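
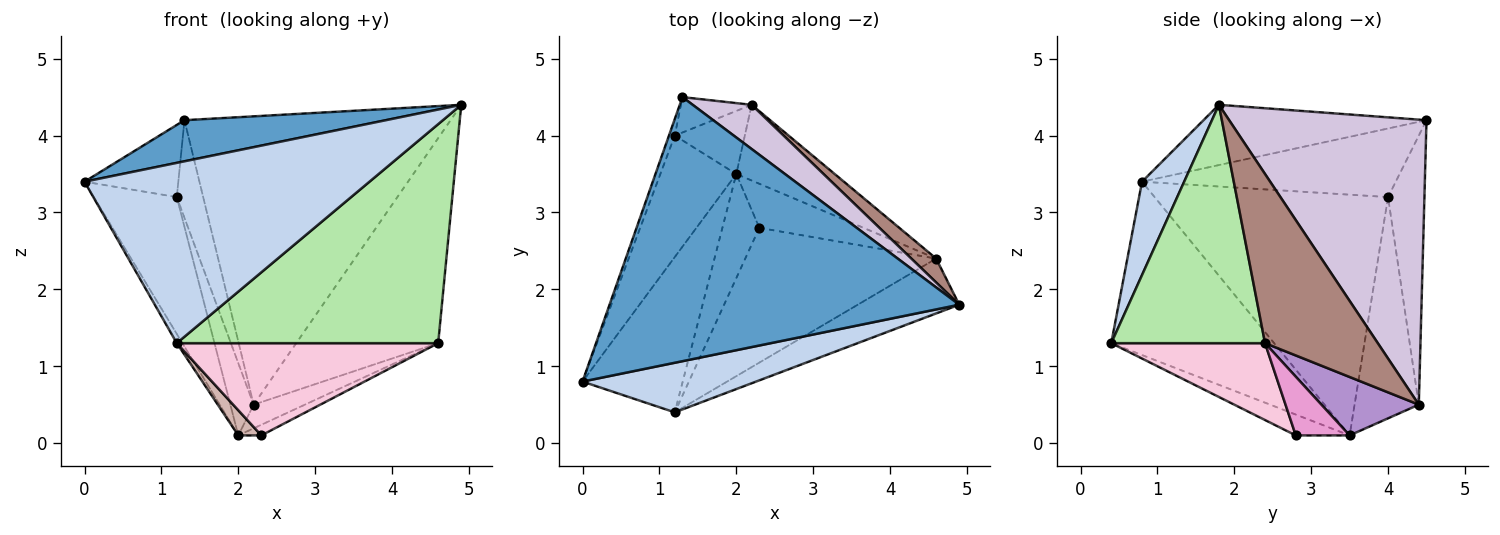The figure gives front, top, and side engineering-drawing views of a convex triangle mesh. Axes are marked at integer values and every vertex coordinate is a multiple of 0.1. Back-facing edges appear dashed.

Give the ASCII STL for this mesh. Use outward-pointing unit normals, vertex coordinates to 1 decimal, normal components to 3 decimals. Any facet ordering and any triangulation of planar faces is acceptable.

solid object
 facet normal -0.168 -0.152 0.974
  outer loop
   vertex 1.3 4.5 4.2
   vertex 0.0 0.8 3.4
   vertex 4.9 1.8 4.4
  endloop
 endfacet
 facet normal 0.141 -0.955 0.263
  outer loop
   vertex 1.2 0.4 1.3
   vertex 4.9 1.8 4.4
   vertex 0.0 0.8 3.4
  endloop
 endfacet
 facet normal -0.865 0.030 -0.500
  outer loop
   vertex 1.2 0.4 1.3
   vertex 0.0 0.8 3.4
   vertex 2.0 3.5 0.1
  endloop
 endfacet
 facet normal -0.935 0.346 -0.079
  outer loop
   vertex 1.2 4.0 3.2
   vertex 0.0 0.8 3.4
   vertex 1.3 4.5 4.2
  endloop
 endfacet
 facet normal -0.903 0.321 -0.285
  outer loop
   vertex 1.2 4.0 3.2
   vertex 2.0 3.5 0.1
   vertex 0.0 0.8 3.4
  endloop
 endfacet
 facet normal 0.496 -0.843 -0.211
  outer loop
   vertex 4.6 2.4 1.3
   vertex 4.9 1.8 4.4
   vertex 1.2 0.4 1.3
  endloop
 endfacet
 facet normal -0.792 0.574 -0.208
  outer loop
   vertex 2.2 4.4 0.5
   vertex 1.2 4.0 3.2
   vertex 1.3 4.5 4.2
  endloop
 endfacet
 facet normal -0.901 0.327 -0.285
  outer loop
   vertex 2.2 4.4 0.5
   vertex 2.0 3.5 0.1
   vertex 1.2 4.0 3.2
  endloop
 endfacet
 facet normal 0.493 0.259 -0.830
  outer loop
   vertex 2.2 4.4 0.5
   vertex 4.6 2.4 1.3
   vertex 2.0 3.5 0.1
  endloop
 endfacet
 facet normal 0.591 0.797 0.122
  outer loop
   vertex 2.2 4.4 0.5
   vertex 1.3 4.5 4.2
   vertex 4.9 1.8 4.4
  endloop
 endfacet
 facet normal 0.619 0.780 0.091
  outer loop
   vertex 2.2 4.4 0.5
   vertex 4.9 1.8 4.4
   vertex 4.6 2.4 1.3
  endloop
 endfacet
 facet normal -0.481 -0.206 -0.852
  outer loop
   vertex 2.3 2.8 0.1
   vertex 1.2 0.4 1.3
   vertex 2.0 3.5 0.1
  endloop
 endfacet
 facet normal 0.481 0.206 -0.852
  outer loop
   vertex 2.3 2.8 0.1
   vertex 2.0 3.5 0.1
   vertex 4.6 2.4 1.3
  endloop
 endfacet
 facet normal 0.315 -0.536 -0.783
  outer loop
   vertex 2.3 2.8 0.1
   vertex 4.6 2.4 1.3
   vertex 1.2 0.4 1.3
  endloop
 endfacet
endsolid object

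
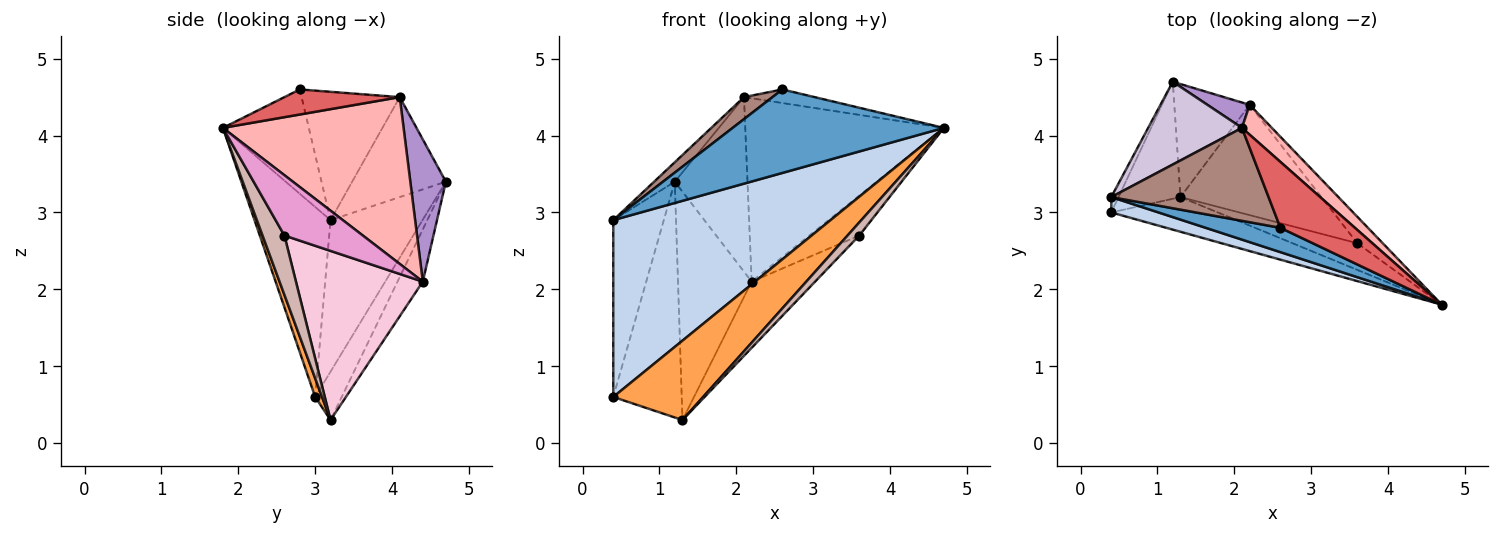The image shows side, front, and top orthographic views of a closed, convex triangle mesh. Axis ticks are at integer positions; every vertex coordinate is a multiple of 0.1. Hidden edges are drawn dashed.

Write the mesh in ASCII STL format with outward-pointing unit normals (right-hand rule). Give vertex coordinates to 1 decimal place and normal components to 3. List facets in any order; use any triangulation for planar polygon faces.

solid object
 facet normal -0.364 -0.894 0.260
  outer loop
   vertex 2.6 2.8 4.6
   vertex 0.4 3.2 2.9
   vertex 4.7 1.8 4.1
  endloop
 endfacet
 facet normal -0.329 -0.941 0.082
  outer loop
   vertex 0.4 3.0 0.6
   vertex 4.7 1.8 4.1
   vertex 0.4 3.2 2.9
  endloop
 endfacet
 facet normal 0.070 -0.914 -0.399
  outer loop
   vertex 0.4 3.0 0.6
   vertex 1.3 3.2 0.3
   vertex 4.7 1.8 4.1
  endloop
 endfacet
 facet normal -0.876 0.481 -0.042
  outer loop
   vertex 0.4 3.0 0.6
   vertex 0.4 3.2 2.9
   vertex 1.2 4.7 3.4
  endloop
 endfacet
 facet normal -0.328 0.846 -0.420
  outer loop
   vertex 0.4 3.0 0.6
   vertex 1.2 4.7 3.4
   vertex 1.3 3.2 0.3
  endloop
 endfacet
 facet normal -0.294 0.857 -0.424
  outer loop
   vertex 2.2 4.4 2.1
   vertex 1.3 3.2 0.3
   vertex 1.2 4.7 3.4
  endloop
 endfacet
 facet normal 0.313 0.192 0.930
  outer loop
   vertex 2.1 4.1 4.5
   vertex 2.6 2.8 4.6
   vertex 4.7 1.8 4.1
  endloop
 endfacet
 facet normal 0.668 0.734 0.120
  outer loop
   vertex 2.1 4.1 4.5
   vertex 4.7 1.8 4.1
   vertex 2.2 4.4 2.1
  endloop
 endfacet
 facet normal 0.436 0.891 0.129
  outer loop
   vertex 2.1 4.1 4.5
   vertex 2.2 4.4 2.1
   vertex 1.2 4.7 3.4
  endloop
 endfacet
 facet normal -0.720 0.159 0.676
  outer loop
   vertex 2.1 4.1 4.5
   vertex 1.2 4.7 3.4
   vertex 0.4 3.2 2.9
  endloop
 endfacet
 facet normal -0.622 -0.181 0.762
  outer loop
   vertex 2.1 4.1 4.5
   vertex 0.4 3.2 2.9
   vertex 2.6 2.8 4.6
  endloop
 endfacet
 facet normal 0.635 -0.341 -0.693
  outer loop
   vertex 3.6 2.6 2.7
   vertex 4.7 1.8 4.1
   vertex 1.3 3.2 0.3
  endloop
 endfacet
 facet normal 0.795 0.506 -0.335
  outer loop
   vertex 3.6 2.6 2.7
   vertex 2.2 4.4 2.1
   vertex 4.7 1.8 4.1
  endloop
 endfacet
 facet normal 0.717 0.359 -0.598
  outer loop
   vertex 3.6 2.6 2.7
   vertex 1.3 3.2 0.3
   vertex 2.2 4.4 2.1
  endloop
 endfacet
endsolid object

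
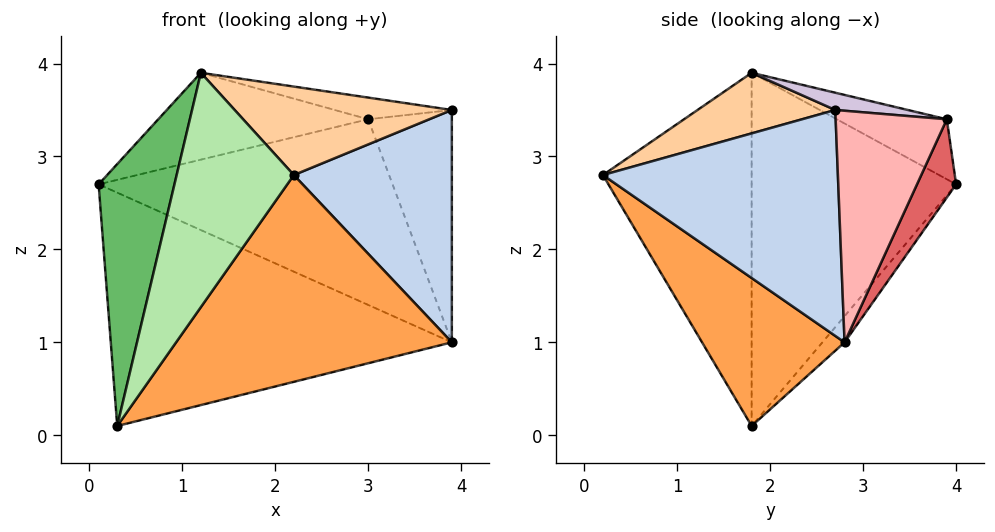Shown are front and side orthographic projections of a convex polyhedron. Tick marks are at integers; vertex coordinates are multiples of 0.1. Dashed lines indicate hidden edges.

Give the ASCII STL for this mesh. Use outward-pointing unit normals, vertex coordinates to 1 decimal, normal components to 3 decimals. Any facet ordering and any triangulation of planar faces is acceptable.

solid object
 facet normal -0.049 0.761 -0.647
  outer loop
   vertex 3.9 2.8 1.0
   vertex 0.3 1.8 0.1
   vertex 0.1 4.0 2.7
  endloop
 endfacet
 facet normal 0.830 -0.558 -0.022
  outer loop
   vertex 3.9 2.8 1.0
   vertex 3.9 2.7 3.5
   vertex 2.2 0.2 2.8
  endloop
 endfacet
 facet normal 0.350 -0.677 -0.647
  outer loop
   vertex 3.9 2.8 1.0
   vertex 2.2 0.2 2.8
   vertex 0.3 1.8 0.1
  endloop
 endfacet
 facet normal 0.270 -0.425 0.864
  outer loop
   vertex 1.2 1.8 3.9
   vertex 2.2 0.2 2.8
   vertex 3.9 2.7 3.5
  endloop
 endfacet
 facet normal -0.915 -0.339 0.217
  outer loop
   vertex 1.2 1.8 3.9
   vertex 0.1 4.0 2.7
   vertex 0.3 1.8 0.1
  endloop
 endfacet
 facet normal -0.772 -0.608 0.183
  outer loop
   vertex 1.2 1.8 3.9
   vertex 0.3 1.8 0.1
   vertex 2.2 0.2 2.8
  endloop
 endfacet
 facet normal 0.122 0.919 -0.375
  outer loop
   vertex 3.0 3.9 3.4
   vertex 3.9 2.8 1.0
   vertex 0.1 4.0 2.7
  endloop
 endfacet
 facet normal 0.799 0.601 0.024
  outer loop
   vertex 3.0 3.9 3.4
   vertex 3.9 2.7 3.5
   vertex 3.9 2.8 1.0
  endloop
 endfacet
 facet normal -0.204 0.388 0.899
  outer loop
   vertex 3.0 3.9 3.4
   vertex 0.1 4.0 2.7
   vertex 1.2 1.8 3.9
  endloop
 endfacet
 facet normal 0.095 0.153 0.984
  outer loop
   vertex 3.0 3.9 3.4
   vertex 1.2 1.8 3.9
   vertex 3.9 2.7 3.5
  endloop
 endfacet
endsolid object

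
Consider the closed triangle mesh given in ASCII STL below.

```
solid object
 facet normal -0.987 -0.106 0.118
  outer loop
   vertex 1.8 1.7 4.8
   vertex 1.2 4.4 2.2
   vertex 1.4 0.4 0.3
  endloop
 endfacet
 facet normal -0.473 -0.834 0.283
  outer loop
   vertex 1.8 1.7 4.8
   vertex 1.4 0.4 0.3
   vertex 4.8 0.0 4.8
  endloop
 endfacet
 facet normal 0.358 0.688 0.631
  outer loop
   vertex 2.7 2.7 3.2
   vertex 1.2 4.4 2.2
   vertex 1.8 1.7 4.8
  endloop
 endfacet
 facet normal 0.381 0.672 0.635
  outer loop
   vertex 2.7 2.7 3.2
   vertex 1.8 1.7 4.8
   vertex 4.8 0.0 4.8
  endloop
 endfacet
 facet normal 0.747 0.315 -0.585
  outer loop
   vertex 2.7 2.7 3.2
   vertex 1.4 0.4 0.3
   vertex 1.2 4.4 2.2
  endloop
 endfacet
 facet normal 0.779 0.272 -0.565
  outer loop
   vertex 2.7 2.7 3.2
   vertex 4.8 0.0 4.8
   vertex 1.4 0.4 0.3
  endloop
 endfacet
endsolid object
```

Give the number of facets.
6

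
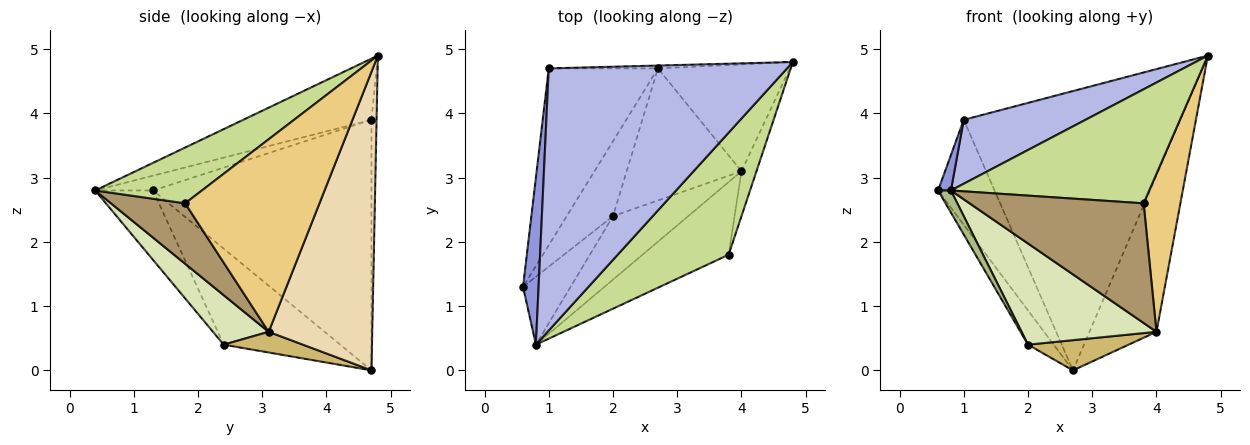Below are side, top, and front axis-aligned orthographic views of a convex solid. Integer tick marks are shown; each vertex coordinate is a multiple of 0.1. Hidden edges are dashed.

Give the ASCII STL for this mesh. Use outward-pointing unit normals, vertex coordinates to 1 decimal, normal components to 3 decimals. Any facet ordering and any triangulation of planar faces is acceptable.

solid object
 facet normal -0.892 0.231 -0.389
  outer loop
   vertex 1.0 4.7 3.9
   vertex 2.7 4.7 0.0
   vertex 0.6 1.3 2.8
  endloop
 endfacet
 facet normal -0.024 1.000 -0.010
  outer loop
   vertex 1.0 4.7 3.9
   vertex 4.8 4.8 4.9
   vertex 2.7 4.7 0.0
  endloop
 endfacet
 facet normal -0.682 -0.151 0.716
  outer loop
   vertex 1.0 4.7 3.9
   vertex 0.6 1.3 2.8
   vertex 0.8 0.4 2.8
  endloop
 endfacet
 facet normal -0.242 -0.230 0.943
  outer loop
   vertex 1.0 4.7 3.9
   vertex 0.8 0.4 2.8
   vertex 4.8 4.8 4.9
  endloop
 endfacet
 facet normal -0.883 0.195 -0.426
  outer loop
   vertex 2.0 2.4 0.4
   vertex 0.6 1.3 2.8
   vertex 2.7 4.7 0.0
  endloop
 endfacet
 facet normal -0.811 -0.180 -0.556
  outer loop
   vertex 2.0 2.4 0.4
   vertex 0.8 0.4 2.8
   vertex 0.6 1.3 2.8
  endloop
 endfacet
 facet normal 0.345 -0.641 0.686
  outer loop
   vertex 3.8 1.8 2.6
   vertex 4.8 4.8 4.9
   vertex 0.8 0.4 2.8
  endloop
 endfacet
 facet normal 0.330 -0.800 -0.501
  outer loop
   vertex 4.0 3.1 0.6
   vertex 0.8 0.4 2.8
   vertex 2.0 2.4 0.4
  endloop
 endfacet
 facet normal 0.342 -0.803 -0.488
  outer loop
   vertex 4.0 3.1 0.6
   vertex 3.8 1.8 2.6
   vertex 0.8 0.4 2.8
  endloop
 endfacet
 facet normal 0.173 -0.220 -0.960
  outer loop
   vertex 4.0 3.1 0.6
   vertex 2.0 2.4 0.4
   vertex 2.7 4.7 0.0
  endloop
 endfacet
 facet normal 0.962 -0.263 -0.075
  outer loop
   vertex 4.0 3.1 0.6
   vertex 4.8 4.8 4.9
   vertex 3.8 1.8 2.6
  endloop
 endfacet
 facet normal 0.787 0.509 -0.348
  outer loop
   vertex 4.0 3.1 0.6
   vertex 2.7 4.7 0.0
   vertex 4.8 4.8 4.9
  endloop
 endfacet
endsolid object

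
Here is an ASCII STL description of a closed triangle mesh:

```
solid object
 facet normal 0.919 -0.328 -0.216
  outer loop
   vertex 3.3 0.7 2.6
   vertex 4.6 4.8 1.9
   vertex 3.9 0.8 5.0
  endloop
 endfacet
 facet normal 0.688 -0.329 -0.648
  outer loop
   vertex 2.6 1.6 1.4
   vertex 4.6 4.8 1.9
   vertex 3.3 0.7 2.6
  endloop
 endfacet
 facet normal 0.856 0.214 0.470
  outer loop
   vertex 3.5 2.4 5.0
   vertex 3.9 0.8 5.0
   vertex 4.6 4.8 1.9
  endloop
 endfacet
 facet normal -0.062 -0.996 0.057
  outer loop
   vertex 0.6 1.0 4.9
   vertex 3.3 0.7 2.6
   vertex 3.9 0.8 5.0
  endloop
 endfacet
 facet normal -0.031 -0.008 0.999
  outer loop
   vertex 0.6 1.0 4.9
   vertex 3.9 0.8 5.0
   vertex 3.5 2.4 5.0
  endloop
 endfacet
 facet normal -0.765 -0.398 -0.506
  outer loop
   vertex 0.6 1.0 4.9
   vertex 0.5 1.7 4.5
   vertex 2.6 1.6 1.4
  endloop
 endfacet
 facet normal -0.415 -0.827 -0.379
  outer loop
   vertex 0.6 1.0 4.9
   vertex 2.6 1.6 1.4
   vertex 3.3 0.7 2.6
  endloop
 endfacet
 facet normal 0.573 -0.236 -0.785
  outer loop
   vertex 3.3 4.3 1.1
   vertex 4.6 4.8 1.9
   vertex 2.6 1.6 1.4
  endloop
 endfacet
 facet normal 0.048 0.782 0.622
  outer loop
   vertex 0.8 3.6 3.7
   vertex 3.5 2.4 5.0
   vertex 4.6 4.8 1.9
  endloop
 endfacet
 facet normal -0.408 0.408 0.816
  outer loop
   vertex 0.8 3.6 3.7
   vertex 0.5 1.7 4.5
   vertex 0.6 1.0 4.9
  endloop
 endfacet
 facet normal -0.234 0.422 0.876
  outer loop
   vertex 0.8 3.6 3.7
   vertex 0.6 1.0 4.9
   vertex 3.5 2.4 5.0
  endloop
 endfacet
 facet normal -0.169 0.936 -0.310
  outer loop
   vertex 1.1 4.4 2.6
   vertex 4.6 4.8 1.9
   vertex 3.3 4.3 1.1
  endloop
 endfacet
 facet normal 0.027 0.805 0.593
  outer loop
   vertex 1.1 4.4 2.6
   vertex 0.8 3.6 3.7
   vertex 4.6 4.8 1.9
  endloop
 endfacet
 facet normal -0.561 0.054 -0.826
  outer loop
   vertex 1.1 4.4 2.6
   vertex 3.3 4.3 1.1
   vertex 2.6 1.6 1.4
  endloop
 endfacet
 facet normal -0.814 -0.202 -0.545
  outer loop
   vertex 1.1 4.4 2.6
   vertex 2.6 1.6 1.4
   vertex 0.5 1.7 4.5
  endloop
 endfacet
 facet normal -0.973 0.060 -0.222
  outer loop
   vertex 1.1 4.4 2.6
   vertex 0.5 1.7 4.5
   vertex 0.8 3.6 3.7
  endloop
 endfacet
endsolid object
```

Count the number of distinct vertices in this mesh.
10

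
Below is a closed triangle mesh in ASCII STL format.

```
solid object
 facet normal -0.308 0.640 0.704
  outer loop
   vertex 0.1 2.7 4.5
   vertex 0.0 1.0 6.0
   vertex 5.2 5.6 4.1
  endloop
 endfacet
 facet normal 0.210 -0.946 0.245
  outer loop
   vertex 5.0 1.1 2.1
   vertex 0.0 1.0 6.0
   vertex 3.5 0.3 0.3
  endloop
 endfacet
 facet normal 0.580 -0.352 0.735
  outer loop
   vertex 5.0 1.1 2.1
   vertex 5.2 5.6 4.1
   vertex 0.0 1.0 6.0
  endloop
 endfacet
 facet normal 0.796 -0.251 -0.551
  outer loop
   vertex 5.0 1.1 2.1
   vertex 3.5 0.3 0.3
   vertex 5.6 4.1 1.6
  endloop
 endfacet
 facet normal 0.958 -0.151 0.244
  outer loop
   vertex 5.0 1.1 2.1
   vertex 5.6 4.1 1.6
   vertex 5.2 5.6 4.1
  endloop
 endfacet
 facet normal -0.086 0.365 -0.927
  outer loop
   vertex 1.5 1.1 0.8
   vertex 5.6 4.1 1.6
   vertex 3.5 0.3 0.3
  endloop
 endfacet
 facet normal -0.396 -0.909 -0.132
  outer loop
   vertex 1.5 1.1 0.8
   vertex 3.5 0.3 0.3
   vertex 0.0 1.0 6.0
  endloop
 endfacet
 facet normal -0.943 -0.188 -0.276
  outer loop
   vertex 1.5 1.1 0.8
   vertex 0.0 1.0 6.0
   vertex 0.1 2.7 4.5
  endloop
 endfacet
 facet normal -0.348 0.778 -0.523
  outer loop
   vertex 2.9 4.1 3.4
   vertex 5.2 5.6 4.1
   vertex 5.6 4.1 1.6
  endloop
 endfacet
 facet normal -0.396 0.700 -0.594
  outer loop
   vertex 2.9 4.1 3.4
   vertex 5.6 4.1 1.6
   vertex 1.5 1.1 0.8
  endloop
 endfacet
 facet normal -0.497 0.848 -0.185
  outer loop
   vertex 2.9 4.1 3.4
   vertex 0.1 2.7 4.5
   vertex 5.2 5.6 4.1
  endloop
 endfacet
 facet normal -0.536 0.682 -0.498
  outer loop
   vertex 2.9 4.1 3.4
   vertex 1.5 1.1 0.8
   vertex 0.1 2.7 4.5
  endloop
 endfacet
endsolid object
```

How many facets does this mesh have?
12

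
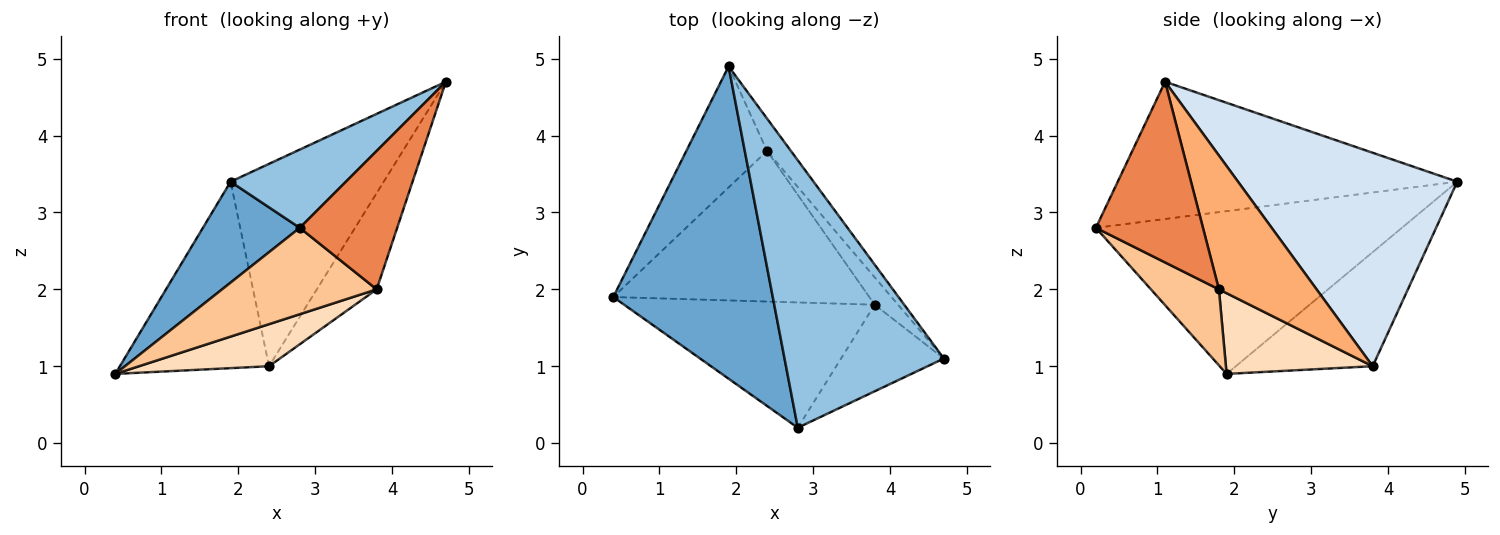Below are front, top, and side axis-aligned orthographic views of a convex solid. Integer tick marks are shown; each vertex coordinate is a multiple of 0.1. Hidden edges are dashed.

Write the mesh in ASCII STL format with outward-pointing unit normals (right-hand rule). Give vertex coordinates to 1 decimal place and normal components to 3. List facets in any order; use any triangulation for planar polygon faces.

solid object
 facet normal -0.697 -0.221 0.683
  outer loop
   vertex 2.8 0.2 2.8
   vertex 1.9 4.9 3.4
   vertex 0.4 1.9 0.9
  endloop
 endfacet
 facet normal -0.637 -0.216 0.740
  outer loop
   vertex 2.8 0.2 2.8
   vertex 4.7 1.1 4.7
   vertex 1.9 4.9 3.4
  endloop
 endfacet
 facet normal -0.610 0.665 -0.432
  outer loop
   vertex 2.4 3.8 1.0
   vertex 0.4 1.9 0.9
   vertex 1.9 4.9 3.4
  endloop
 endfacet
 facet normal 0.816 0.570 -0.091
  outer loop
   vertex 2.4 3.8 1.0
   vertex 1.9 4.9 3.4
   vertex 4.7 1.1 4.7
  endloop
 endfacet
 facet normal 0.682 -0.620 -0.388
  outer loop
   vertex 3.8 1.8 2.0
   vertex 4.7 1.1 4.7
   vertex 2.8 0.2 2.8
  endloop
 endfacet
 facet normal 0.843 0.517 -0.147
  outer loop
   vertex 3.8 1.8 2.0
   vertex 2.4 3.8 1.0
   vertex 4.7 1.1 4.7
  endloop
 endfacet
 facet normal 0.242 -0.551 -0.799
  outer loop
   vertex 3.8 1.8 2.0
   vertex 2.8 0.2 2.8
   vertex 0.4 1.9 0.9
  endloop
 endfacet
 facet normal 0.291 -0.257 -0.922
  outer loop
   vertex 3.8 1.8 2.0
   vertex 0.4 1.9 0.9
   vertex 2.4 3.8 1.0
  endloop
 endfacet
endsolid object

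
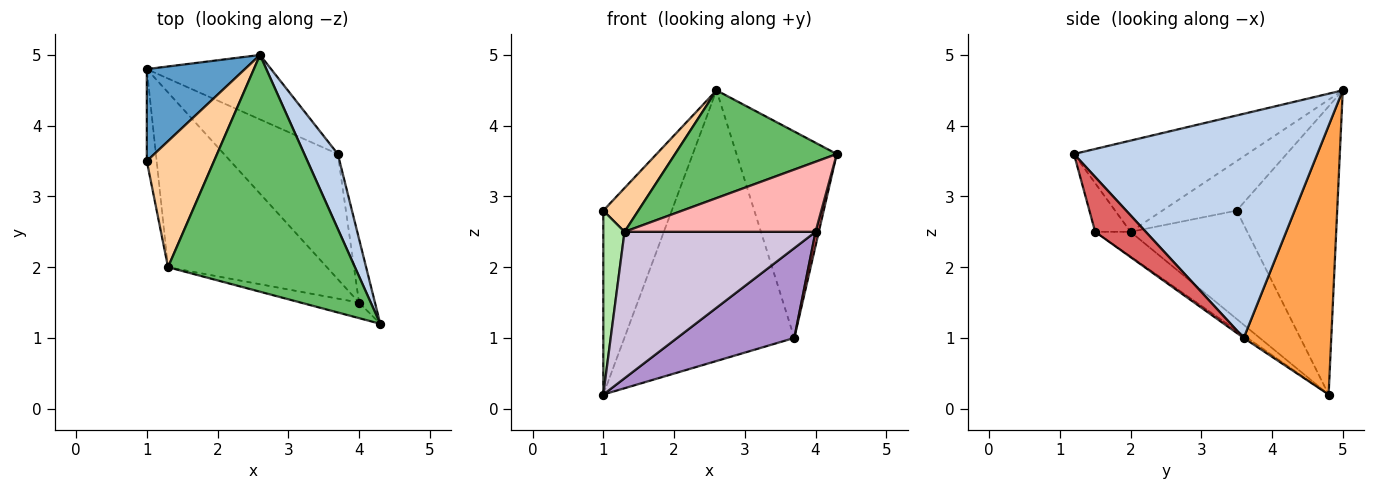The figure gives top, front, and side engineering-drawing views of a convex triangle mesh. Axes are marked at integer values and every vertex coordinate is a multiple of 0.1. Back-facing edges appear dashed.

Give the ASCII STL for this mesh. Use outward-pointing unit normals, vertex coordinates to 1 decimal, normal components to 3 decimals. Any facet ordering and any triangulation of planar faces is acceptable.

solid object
 facet normal -0.796 0.542 0.271
  outer loop
   vertex 1.0 4.8 0.2
   vertex 1.0 3.5 2.8
   vertex 2.6 5.0 4.5
  endloop
 endfacet
 facet normal 0.916 0.377 0.137
  outer loop
   vertex 3.7 3.6 1.0
   vertex 2.6 5.0 4.5
   vertex 4.3 1.2 3.6
  endloop
 endfacet
 facet normal 0.448 0.870 -0.207
  outer loop
   vertex 3.7 3.6 1.0
   vertex 1.0 4.8 0.2
   vertex 2.6 5.0 4.5
  endloop
 endfacet
 facet normal -0.571 -0.269 0.775
  outer loop
   vertex 1.3 2.0 2.5
   vertex 2.6 5.0 4.5
   vertex 1.0 3.5 2.8
  endloop
 endfacet
 facet normal -0.406 -0.379 0.832
  outer loop
   vertex 1.3 2.0 2.5
   vertex 4.3 1.2 3.6
   vertex 2.6 5.0 4.5
  endloop
 endfacet
 facet normal -0.980 -0.178 -0.089
  outer loop
   vertex 1.3 2.0 2.5
   vertex 1.0 3.5 2.8
   vertex 1.0 4.8 0.2
  endloop
 endfacet
 facet normal 0.959 -0.062 -0.278
  outer loop
   vertex 4.0 1.5 2.5
   vertex 3.7 3.6 1.0
   vertex 4.3 1.2 3.6
  endloop
 endfacet
 facet normal -0.178 -0.961 -0.213
  outer loop
   vertex 4.0 1.5 2.5
   vertex 4.3 1.2 3.6
   vertex 1.3 2.0 2.5
  endloop
 endfacet
 facet normal -0.018 -0.583 -0.812
  outer loop
   vertex 4.0 1.5 2.5
   vertex 1.0 4.8 0.2
   vertex 3.7 3.6 1.0
  endloop
 endfacet
 facet normal -0.118 -0.638 -0.761
  outer loop
   vertex 4.0 1.5 2.5
   vertex 1.3 2.0 2.5
   vertex 1.0 4.8 0.2
  endloop
 endfacet
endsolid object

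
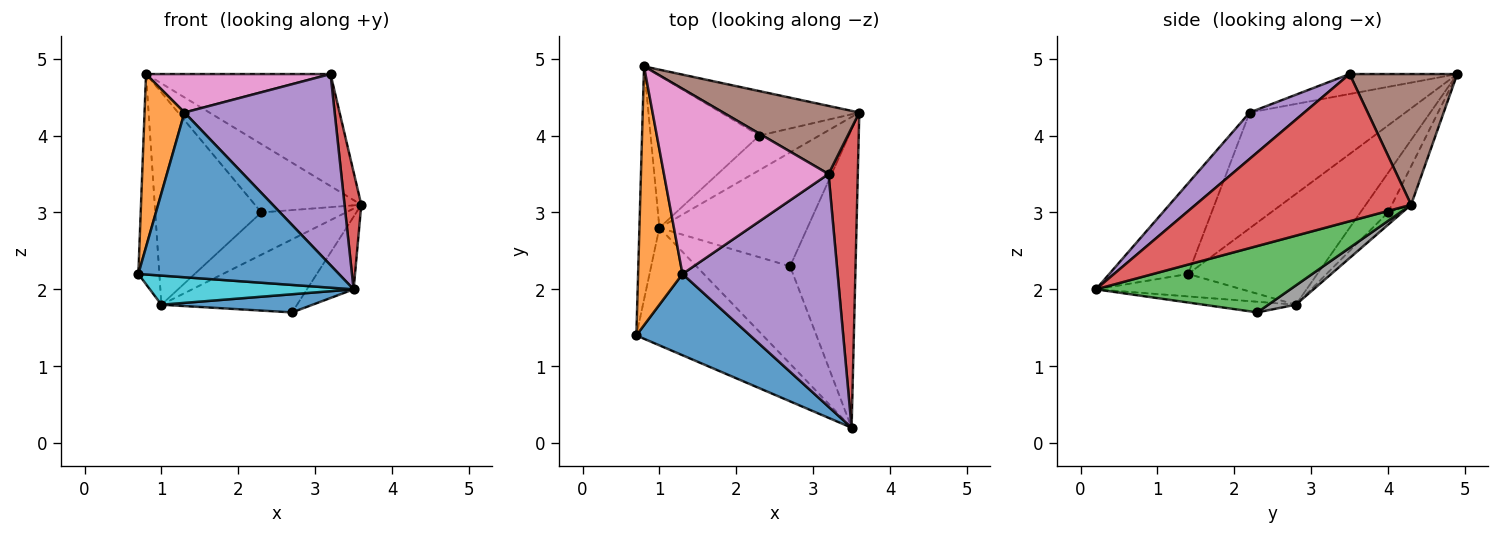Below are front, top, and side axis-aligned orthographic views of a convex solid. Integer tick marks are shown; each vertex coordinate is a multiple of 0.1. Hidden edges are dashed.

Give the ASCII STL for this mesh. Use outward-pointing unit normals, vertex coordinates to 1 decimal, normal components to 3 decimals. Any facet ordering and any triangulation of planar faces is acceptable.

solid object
 facet normal -0.333 -0.846 0.417
  outer loop
   vertex 1.3 2.2 4.3
   vertex 0.7 1.4 2.2
   vertex 3.5 0.2 2.0
  endloop
 endfacet
 facet normal -0.908 -0.233 0.348
  outer loop
   vertex 1.3 2.2 4.3
   vertex 0.8 4.9 4.8
   vertex 0.7 1.4 2.2
  endloop
 endfacet
 facet normal 0.702 0.169 -0.692
  outer loop
   vertex 2.7 2.3 1.7
   vertex 3.6 4.3 3.1
   vertex 3.5 0.2 2.0
  endloop
 endfacet
 facet normal 0.978 -0.076 0.194
  outer loop
   vertex 3.2 3.5 4.8
   vertex 3.5 0.2 2.0
   vertex 3.6 4.3 3.1
  endloop
 endfacet
 facet normal 0.225 -0.618 0.753
  outer loop
   vertex 3.2 3.5 4.8
   vertex 1.3 2.2 4.3
   vertex 3.5 0.2 2.0
  endloop
 endfacet
 facet normal 0.446 0.765 0.465
  outer loop
   vertex 3.2 3.5 4.8
   vertex 3.6 4.3 3.1
   vertex 0.8 4.9 4.8
  endloop
 endfacet
 facet normal -0.118 -0.202 0.972
  outer loop
   vertex 3.2 3.5 4.8
   vertex 0.8 4.9 4.8
   vertex 1.3 2.2 4.3
  endloop
 endfacet
 facet normal 0.109 0.537 -0.837
  outer loop
   vertex 1.0 2.8 1.8
   vertex 3.6 4.3 3.1
   vertex 2.7 2.3 1.7
  endloop
 endfacet
 facet normal -0.972 0.158 -0.175
  outer loop
   vertex 1.0 2.8 1.8
   vertex 0.7 1.4 2.2
   vertex 0.8 4.9 4.8
  endloop
 endfacet
 facet normal -0.170 -0.237 -0.957
  outer loop
   vertex 1.0 2.8 1.8
   vertex 3.5 0.2 2.0
   vertex 0.7 1.4 2.2
  endloop
 endfacet
 facet normal -0.111 -0.182 -0.977
  outer loop
   vertex 1.0 2.8 1.8
   vertex 2.7 2.3 1.7
   vertex 3.5 0.2 2.0
  endloop
 endfacet
 facet normal -0.150 0.829 -0.539
  outer loop
   vertex 2.3 4.0 3.0
   vertex 0.8 4.9 4.8
   vertex 3.6 4.3 3.1
  endloop
 endfacet
 facet normal -0.129 0.768 -0.628
  outer loop
   vertex 2.3 4.0 3.0
   vertex 3.6 4.3 3.1
   vertex 1.0 2.8 1.8
  endloop
 endfacet
 facet normal -0.207 0.795 -0.570
  outer loop
   vertex 2.3 4.0 3.0
   vertex 1.0 2.8 1.8
   vertex 0.8 4.9 4.8
  endloop
 endfacet
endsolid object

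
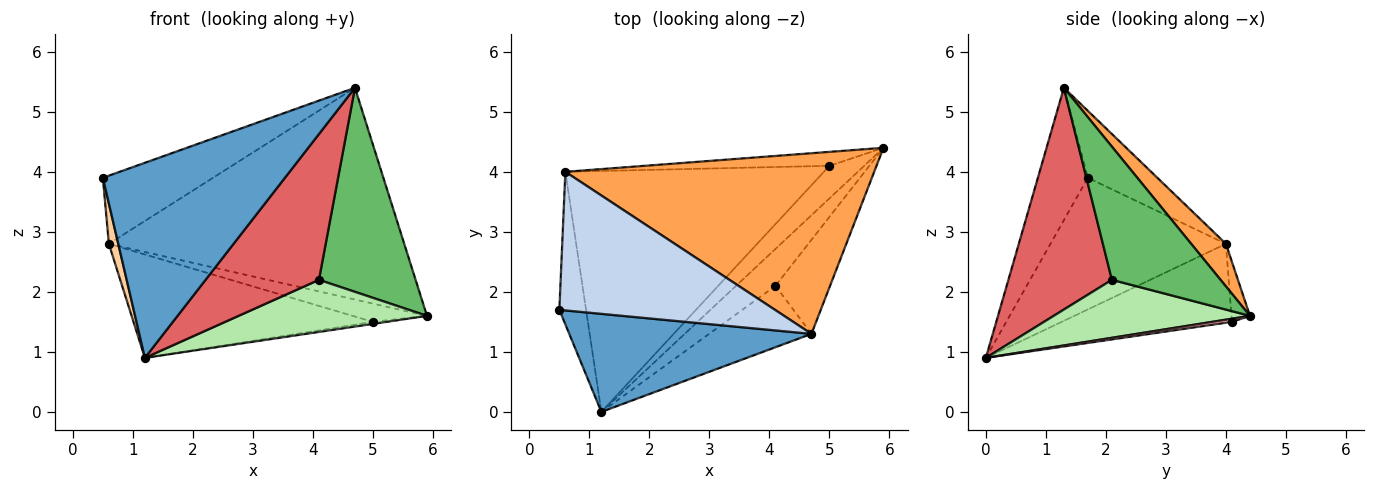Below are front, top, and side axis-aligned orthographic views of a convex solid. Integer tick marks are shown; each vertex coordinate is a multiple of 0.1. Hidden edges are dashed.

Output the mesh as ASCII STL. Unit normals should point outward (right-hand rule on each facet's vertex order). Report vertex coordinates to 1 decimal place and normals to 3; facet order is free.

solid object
 facet normal -0.238 -0.868 0.436
  outer loop
   vertex 1.2 0.0 0.9
   vertex 4.7 1.3 5.4
   vertex 0.5 1.7 3.9
  endloop
 endfacet
 facet normal -0.268 0.425 0.864
  outer loop
   vertex 0.6 4.0 2.8
   vertex 0.5 1.7 3.9
   vertex 4.7 1.3 5.4
  endloop
 endfacet
 facet normal 0.089 0.758 0.646
  outer loop
   vertex 0.6 4.0 2.8
   vertex 4.7 1.3 5.4
   vertex 5.9 4.4 1.6
  endloop
 endfacet
 facet normal -0.979 -0.052 -0.199
  outer loop
   vertex 0.6 4.0 2.8
   vertex 1.2 0.0 0.9
   vertex 0.5 1.7 3.9
  endloop
 endfacet
 facet normal 0.714 -0.635 -0.293
  outer loop
   vertex 4.1 2.1 2.2
   vertex 5.9 4.4 1.6
   vertex 4.7 1.3 5.4
  endloop
 endfacet
 facet normal 0.648 -0.622 -0.440
  outer loop
   vertex 4.1 2.1 2.2
   vertex 1.2 0.0 0.9
   vertex 5.9 4.4 1.6
  endloop
 endfacet
 facet normal 0.644 -0.705 -0.297
  outer loop
   vertex 4.1 2.1 2.2
   vertex 4.7 1.3 5.4
   vertex 1.2 0.0 0.9
  endloop
 endfacet
 facet normal 0.090 0.062 -0.994
  outer loop
   vertex 5.0 4.1 1.5
   vertex 5.9 4.4 1.6
   vertex 1.2 0.0 0.9
  endloop
 endfacet
 facet normal -0.194 0.780 -0.596
  outer loop
   vertex 5.0 4.1 1.5
   vertex 0.6 4.0 2.8
   vertex 5.9 4.4 1.6
  endloop
 endfacet
 facet normal -0.270 0.380 -0.885
  outer loop
   vertex 5.0 4.1 1.5
   vertex 1.2 0.0 0.9
   vertex 0.6 4.0 2.8
  endloop
 endfacet
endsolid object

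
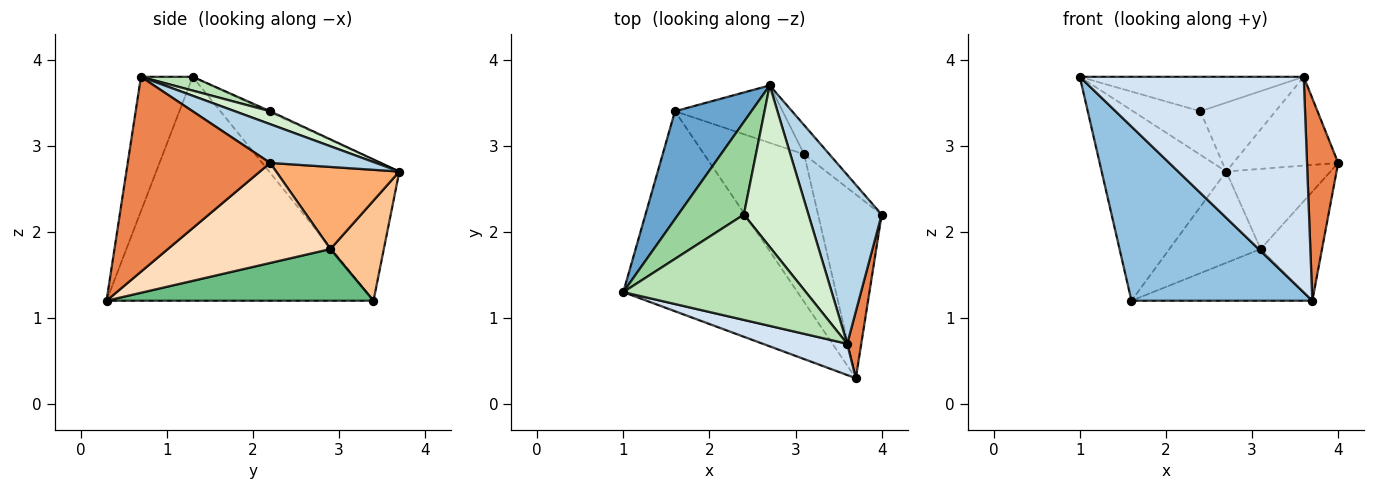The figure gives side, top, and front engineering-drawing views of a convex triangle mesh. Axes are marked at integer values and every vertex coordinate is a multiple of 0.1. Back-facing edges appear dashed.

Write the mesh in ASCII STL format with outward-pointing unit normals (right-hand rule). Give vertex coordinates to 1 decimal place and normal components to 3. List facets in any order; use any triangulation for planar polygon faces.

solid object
 facet normal -0.673 0.644 0.365
  outer loop
   vertex 1.6 3.4 1.2
   vertex 1.0 1.3 3.8
   vertex 2.7 3.7 2.7
  endloop
 endfacet
 facet normal -0.696 -0.472 -0.541
  outer loop
   vertex 1.6 3.4 1.2
   vertex 3.7 0.3 1.2
   vertex 1.0 1.3 3.8
  endloop
 endfacet
 facet normal 0.424 0.421 0.802
  outer loop
   vertex 3.6 0.7 3.8
   vertex 4.0 2.2 2.8
   vertex 2.7 3.7 2.7
  endloop
 endfacet
 facet normal -0.223 -0.965 0.140
  outer loop
   vertex 3.6 0.7 3.8
   vertex 1.0 1.3 3.8
   vertex 3.7 0.3 1.2
  endloop
 endfacet
 facet normal 0.975 -0.213 0.070
  outer loop
   vertex 3.6 0.7 3.8
   vertex 3.7 0.3 1.2
   vertex 4.0 2.2 2.8
  endloop
 endfacet
 facet normal 0.743 0.629 -0.229
  outer loop
   vertex 3.1 2.9 1.8
   vertex 2.7 3.7 2.7
   vertex 4.0 2.2 2.8
  endloop
 endfacet
 facet normal 0.444 0.759 -0.477
  outer loop
   vertex 3.1 2.9 1.8
   vertex 1.6 3.4 1.2
   vertex 2.7 3.7 2.7
  endloop
 endfacet
 facet normal 0.804 0.304 -0.511
  outer loop
   vertex 3.1 2.9 1.8
   vertex 4.0 2.2 2.8
   vertex 3.7 0.3 1.2
  endloop
 endfacet
 facet normal 0.438 0.297 -0.848
  outer loop
   vertex 3.1 2.9 1.8
   vertex 3.7 0.3 1.2
   vertex 1.6 3.4 1.2
  endloop
 endfacet
 facet normal -0.015 0.425 0.905
  outer loop
   vertex 2.4 2.2 3.4
   vertex 2.7 3.7 2.7
   vertex 1.0 1.3 3.8
  endloop
 endfacet
 facet normal 0.072 0.310 0.948
  outer loop
   vertex 2.4 2.2 3.4
   vertex 1.0 1.3 3.8
   vertex 3.6 0.7 3.8
  endloop
 endfacet
 facet normal 0.181 0.386 0.905
  outer loop
   vertex 2.4 2.2 3.4
   vertex 3.6 0.7 3.8
   vertex 2.7 3.7 2.7
  endloop
 endfacet
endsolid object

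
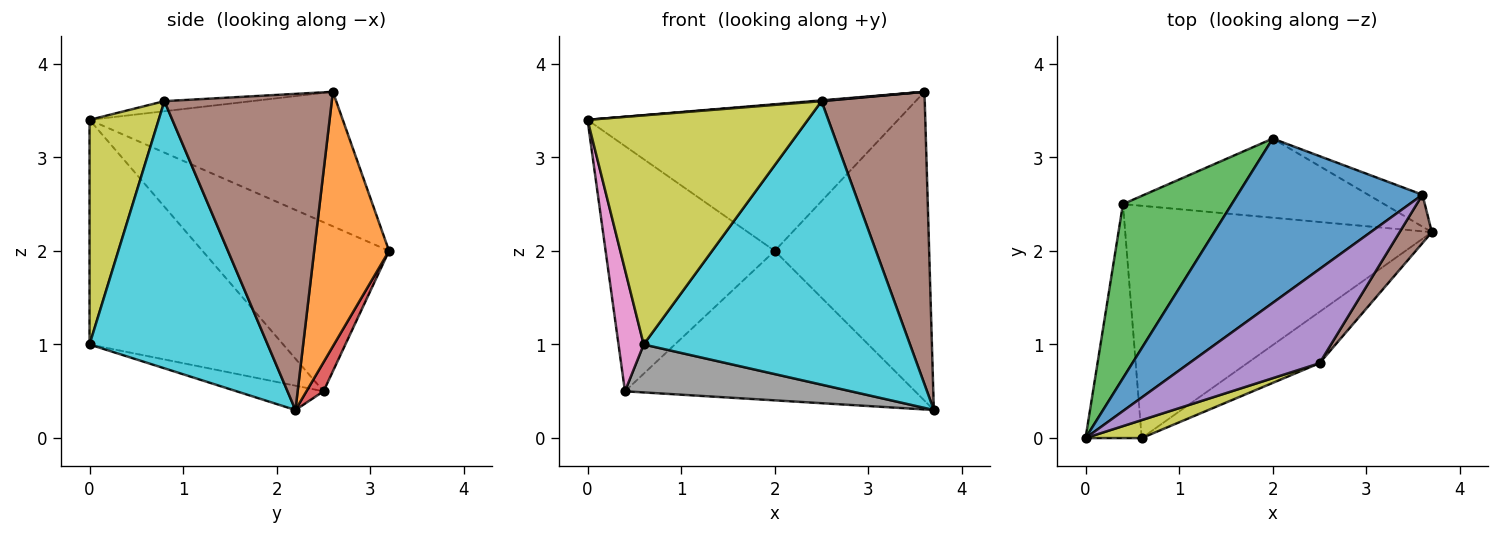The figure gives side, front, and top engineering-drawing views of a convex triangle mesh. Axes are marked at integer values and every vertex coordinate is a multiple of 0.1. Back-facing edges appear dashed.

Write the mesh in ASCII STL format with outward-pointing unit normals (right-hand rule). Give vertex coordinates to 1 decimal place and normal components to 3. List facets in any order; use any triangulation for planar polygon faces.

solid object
 facet normal -0.477 0.585 0.656
  outer loop
   vertex 3.6 2.6 3.7
   vertex 2.0 3.2 2.0
   vertex 0.0 0.0 3.4
  endloop
 endfacet
 facet normal 0.434 0.896 -0.093
  outer loop
   vertex 3.6 2.6 3.7
   vertex 3.7 2.2 0.3
   vertex 2.0 3.2 2.0
  endloop
 endfacet
 facet normal -0.669 0.606 0.430
  outer loop
   vertex 0.4 2.5 0.5
   vertex 0.0 0.0 3.4
   vertex 2.0 3.2 2.0
  endloop
 endfacet
 facet normal 0.052 0.883 -0.467
  outer loop
   vertex 0.4 2.5 0.5
   vertex 2.0 3.2 2.0
   vertex 3.7 2.2 0.3
  endloop
 endfacet
 facet normal -0.077 -0.008 0.997
  outer loop
   vertex 2.5 0.8 3.6
   vertex 3.6 2.6 3.7
   vertex 0.0 0.0 3.4
  endloop
 endfacet
 facet normal 0.848 -0.523 0.086
  outer loop
   vertex 2.5 0.8 3.6
   vertex 3.7 2.2 0.3
   vertex 3.6 2.6 3.7
  endloop
 endfacet
 facet normal -0.963 -0.125 -0.241
  outer loop
   vertex 0.6 0.0 1.0
   vertex 0.0 0.0 3.4
   vertex 0.4 2.5 0.5
  endloop
 endfacet
 facet normal -0.077 -0.201 -0.976
  outer loop
   vertex 0.6 0.0 1.0
   vertex 0.4 2.5 0.5
   vertex 3.7 2.2 0.3
  endloop
 endfacet
 facet normal 0.299 -0.951 0.075
  outer loop
   vertex 0.6 0.0 1.0
   vertex 2.5 0.8 3.6
   vertex 0.0 0.0 3.4
  endloop
 endfacet
 facet normal 0.550 -0.822 -0.149
  outer loop
   vertex 0.6 0.0 1.0
   vertex 3.7 2.2 0.3
   vertex 2.5 0.8 3.6
  endloop
 endfacet
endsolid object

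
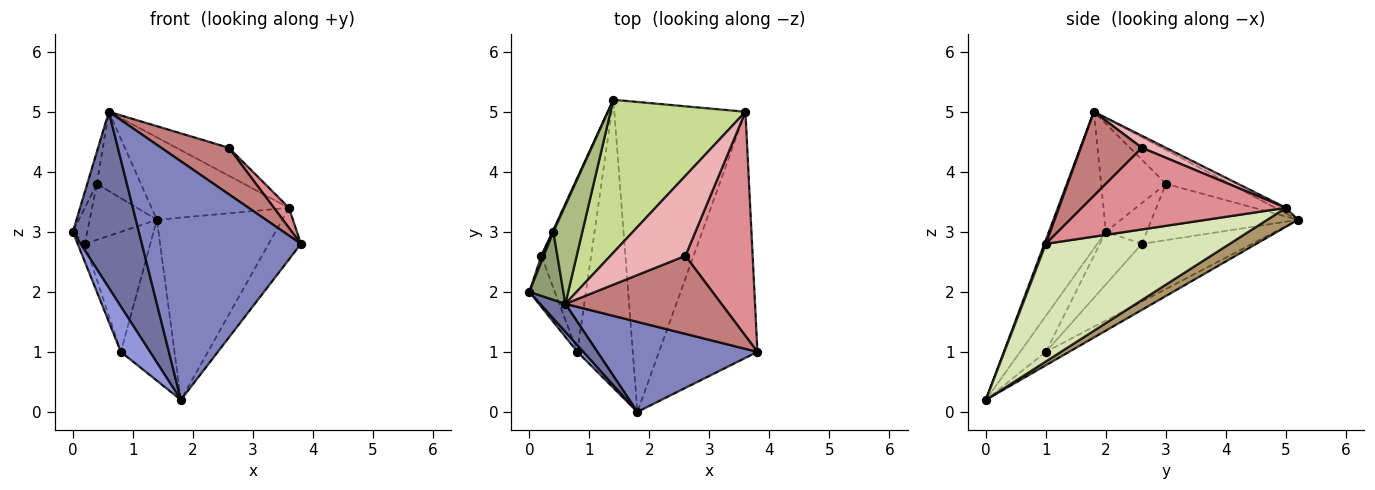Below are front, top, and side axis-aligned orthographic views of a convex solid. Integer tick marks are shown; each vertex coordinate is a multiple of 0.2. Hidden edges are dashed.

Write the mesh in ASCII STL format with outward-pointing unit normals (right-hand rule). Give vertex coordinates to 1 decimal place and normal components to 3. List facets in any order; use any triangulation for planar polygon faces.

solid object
 facet normal -0.649 -0.751 0.120
  outer loop
   vertex 0.6 1.8 5.0
   vertex 0.0 2.0 3.0
   vertex 1.8 0.0 0.2
  endloop
 endfacet
 facet normal 0.009 -0.936 0.353
  outer loop
   vertex 0.6 1.8 5.0
   vertex 1.8 0.0 0.2
   vertex 3.8 1.0 2.8
  endloop
 endfacet
 facet normal -0.658 -0.745 0.110
  outer loop
   vertex 0.8 1.0 1.0
   vertex 1.8 0.0 0.2
   vertex 0.0 2.0 3.0
  endloop
 endfacet
 facet normal -0.206 0.477 -0.854
  outer loop
   vertex 0.8 1.0 1.0
   vertex 1.4 5.2 3.2
   vertex 1.8 0.0 0.2
  endloop
 endfacet
 facet normal -0.944 0.140 0.297
  outer loop
   vertex 0.4 3.0 3.8
   vertex 0.0 2.0 3.0
   vertex 0.6 1.8 5.0
  endloop
 endfacet
 facet normal -0.674 0.463 0.576
  outer loop
   vertex 0.4 3.0 3.8
   vertex 0.6 1.8 5.0
   vertex 1.4 5.2 3.2
  endloop
 endfacet
 facet normal -0.037 0.474 0.880
  outer loop
   vertex 3.6 5.0 3.4
   vertex 1.4 5.2 3.2
   vertex 0.6 1.8 5.0
  endloop
 endfacet
 facet normal 0.760 0.133 -0.636
  outer loop
   vertex 3.6 5.0 3.4
   vertex 3.8 1.0 2.8
   vertex 1.8 0.0 0.2
  endloop
 endfacet
 facet normal 0.123 0.503 -0.855
  outer loop
   vertex 3.6 5.0 3.4
   vertex 1.8 0.0 0.2
   vertex 1.4 5.2 3.2
  endloop
 endfacet
 facet normal -0.889 0.152 -0.432
  outer loop
   vertex 0.2 2.6 2.8
   vertex 0.8 1.0 1.0
   vertex 0.0 2.0 3.0
  endloop
 endfacet
 facet normal -0.691 0.410 -0.595
  outer loop
   vertex 0.2 2.6 2.8
   vertex 1.4 5.2 3.2
   vertex 0.8 1.0 1.0
  endloop
 endfacet
 facet normal -0.942 0.332 0.055
  outer loop
   vertex 0.2 2.6 2.8
   vertex 0.0 2.0 3.0
   vertex 0.4 3.0 3.8
  endloop
 endfacet
 facet normal -0.909 0.417 0.015
  outer loop
   vertex 0.2 2.6 2.8
   vertex 0.4 3.0 3.8
   vertex 1.4 5.2 3.2
  endloop
 endfacet
 facet normal 0.420 -0.465 0.780
  outer loop
   vertex 2.6 2.6 4.4
   vertex 0.6 1.8 5.0
   vertex 3.8 1.0 2.8
  endloop
 endfacet
 facet normal 0.771 -0.057 0.635
  outer loop
   vertex 2.6 2.6 4.4
   vertex 3.8 1.0 2.8
   vertex 3.6 5.0 3.4
  endloop
 endfacet
 facet normal 0.149 0.327 0.933
  outer loop
   vertex 2.6 2.6 4.4
   vertex 3.6 5.0 3.4
   vertex 0.6 1.8 5.0
  endloop
 endfacet
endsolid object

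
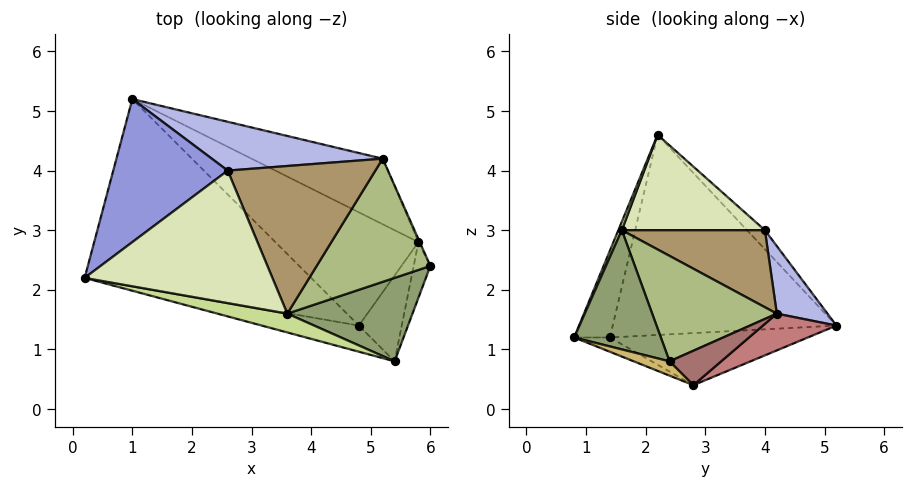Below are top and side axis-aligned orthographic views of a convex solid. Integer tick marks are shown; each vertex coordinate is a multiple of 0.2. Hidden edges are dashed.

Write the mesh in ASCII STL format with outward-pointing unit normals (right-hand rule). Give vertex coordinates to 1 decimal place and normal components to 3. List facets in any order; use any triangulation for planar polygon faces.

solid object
 facet normal -0.562 -0.529 -0.636
  outer loop
   vertex 4.8 1.4 1.2
   vertex 0.2 2.2 4.6
   vertex 1.0 5.2 1.4
  endloop
 endfacet
 facet normal -0.555 -0.555 -0.620
  outer loop
   vertex 4.8 1.4 1.2
   vertex 5.4 0.8 1.2
   vertex 0.2 2.2 4.6
  endloop
 endfacet
 facet normal -0.111 0.739 0.665
  outer loop
   vertex 2.6 4.0 3.0
   vertex 1.0 5.2 1.4
   vertex 0.2 2.2 4.6
  endloop
 endfacet
 facet normal 0.184 0.866 0.465
  outer loop
   vertex 2.6 4.0 3.0
   vertex 5.2 4.2 1.6
   vertex 1.0 5.2 1.4
  endloop
 endfacet
 facet normal 0.688 -0.077 0.722
  outer loop
   vertex 3.6 1.6 3.0
   vertex 5.4 0.8 1.2
   vertex 6.0 2.4 0.8
  endloop
 endfacet
 facet normal 0.680 -0.024 0.733
  outer loop
   vertex 3.6 1.6 3.0
   vertex 6.0 2.4 0.8
   vertex 5.2 4.2 1.6
  endloop
 endfacet
 facet normal 0.055 -0.891 0.451
  outer loop
   vertex 3.6 1.6 3.0
   vertex 0.2 2.2 4.6
   vertex 5.4 0.8 1.2
  endloop
 endfacet
 facet normal 0.445 0.185 0.876
  outer loop
   vertex 3.6 1.6 3.0
   vertex 2.6 4.0 3.0
   vertex 0.2 2.2 4.6
  endloop
 endfacet
 facet normal 0.454 0.189 0.871
  outer loop
   vertex 3.6 1.6 3.0
   vertex 5.2 4.2 1.6
   vertex 2.6 4.0 3.0
  endloop
 endfacet
 facet normal 0.597 -0.398 -0.697
  outer loop
   vertex 5.8 2.8 0.4
   vertex 6.0 2.4 0.8
   vertex 5.4 0.8 1.2
  endloop
 endfacet
 facet normal -0.302 -0.302 -0.905
  outer loop
   vertex 5.8 2.8 0.4
   vertex 5.4 0.8 1.2
   vertex 4.8 1.4 1.2
  endloop
 endfacet
 facet normal -0.328 -0.281 -0.902
  outer loop
   vertex 5.8 2.8 0.4
   vertex 4.8 1.4 1.2
   vertex 1.0 5.2 1.4
  endloop
 endfacet
 facet normal 0.907 0.419 -0.035
  outer loop
   vertex 5.8 2.8 0.4
   vertex 5.2 4.2 1.6
   vertex 6.0 2.4 0.8
  endloop
 endfacet
 facet normal 0.197 0.685 -0.701
  outer loop
   vertex 5.8 2.8 0.4
   vertex 1.0 5.2 1.4
   vertex 5.2 4.2 1.6
  endloop
 endfacet
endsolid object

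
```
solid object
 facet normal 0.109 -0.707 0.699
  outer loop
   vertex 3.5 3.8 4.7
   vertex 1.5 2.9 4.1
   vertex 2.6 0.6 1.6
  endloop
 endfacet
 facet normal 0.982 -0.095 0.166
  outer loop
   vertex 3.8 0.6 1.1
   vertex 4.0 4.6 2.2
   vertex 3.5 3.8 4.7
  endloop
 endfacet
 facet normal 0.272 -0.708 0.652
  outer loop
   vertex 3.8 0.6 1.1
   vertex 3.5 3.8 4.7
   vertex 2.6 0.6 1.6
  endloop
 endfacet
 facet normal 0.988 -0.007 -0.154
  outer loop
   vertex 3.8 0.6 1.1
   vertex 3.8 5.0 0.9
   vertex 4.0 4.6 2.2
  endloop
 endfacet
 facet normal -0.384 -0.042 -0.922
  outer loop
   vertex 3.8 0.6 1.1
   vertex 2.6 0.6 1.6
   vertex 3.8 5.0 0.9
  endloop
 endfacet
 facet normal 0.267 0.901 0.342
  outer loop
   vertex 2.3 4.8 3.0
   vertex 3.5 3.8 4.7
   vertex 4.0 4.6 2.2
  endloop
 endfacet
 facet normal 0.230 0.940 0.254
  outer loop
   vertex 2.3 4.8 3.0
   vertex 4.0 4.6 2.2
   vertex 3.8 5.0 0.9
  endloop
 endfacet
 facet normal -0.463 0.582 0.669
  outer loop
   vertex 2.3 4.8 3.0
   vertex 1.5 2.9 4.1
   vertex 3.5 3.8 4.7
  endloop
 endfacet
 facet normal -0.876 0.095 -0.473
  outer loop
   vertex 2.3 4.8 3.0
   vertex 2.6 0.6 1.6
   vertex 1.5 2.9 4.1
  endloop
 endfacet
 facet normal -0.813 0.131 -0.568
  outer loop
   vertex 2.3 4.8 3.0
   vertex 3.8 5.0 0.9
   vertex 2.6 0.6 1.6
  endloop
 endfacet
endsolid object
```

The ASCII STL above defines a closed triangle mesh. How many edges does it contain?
15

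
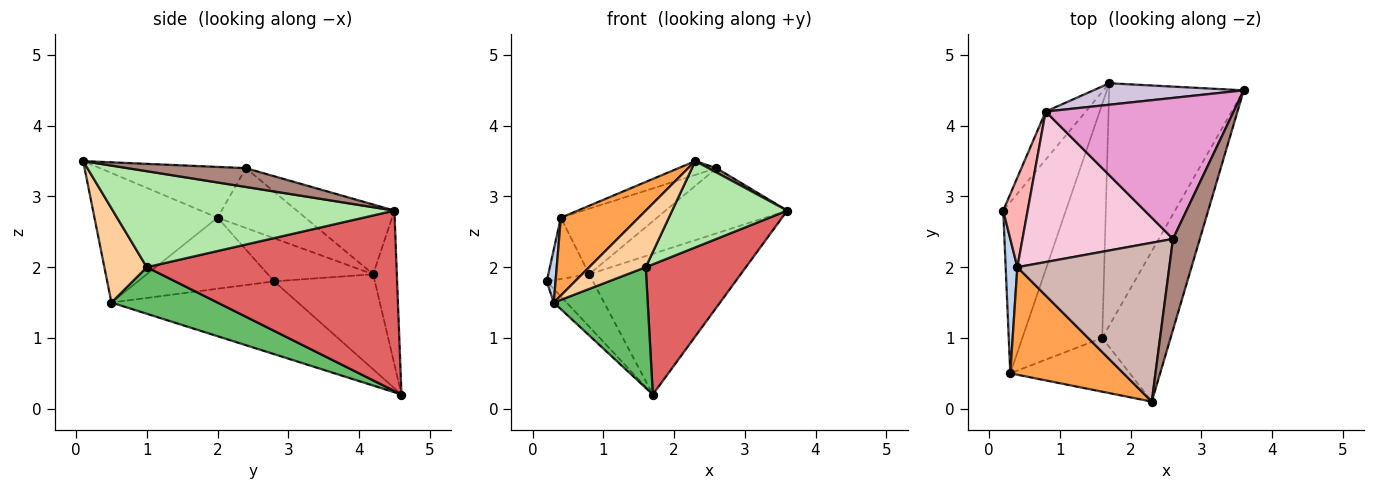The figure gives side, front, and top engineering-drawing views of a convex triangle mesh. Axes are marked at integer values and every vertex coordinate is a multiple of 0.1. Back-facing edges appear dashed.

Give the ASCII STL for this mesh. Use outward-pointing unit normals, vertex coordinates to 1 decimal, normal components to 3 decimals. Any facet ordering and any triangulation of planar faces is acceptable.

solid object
 facet normal -0.757 0.052 -0.651
  outer loop
   vertex 0.3 0.5 1.5
   vertex 0.2 2.8 1.8
   vertex 1.7 4.6 0.2
  endloop
 endfacet
 facet normal -0.985 -0.064 0.162
  outer loop
   vertex 0.4 2.0 2.7
   vertex 0.2 2.8 1.8
   vertex 0.3 0.5 1.5
  endloop
 endfacet
 facet normal -0.680 -0.430 0.594
  outer loop
   vertex 0.4 2.0 2.7
   vertex 0.3 0.5 1.5
   vertex 2.3 0.1 3.5
  endloop
 endfacet
 facet normal 0.478 -0.637 -0.605
  outer loop
   vertex 1.6 1.0 2.0
   vertex 2.3 0.1 3.5
   vertex 0.3 0.5 1.5
  endloop
 endfacet
 facet normal 0.460 -0.407 -0.789
  outer loop
   vertex 1.6 1.0 2.0
   vertex 0.3 0.5 1.5
   vertex 1.7 4.6 0.2
  endloop
 endfacet
 facet normal 0.773 -0.316 -0.550
  outer loop
   vertex 1.6 1.0 2.0
   vertex 3.6 4.5 2.8
   vertex 2.3 0.1 3.5
  endloop
 endfacet
 facet normal 0.763 -0.306 -0.569
  outer loop
   vertex 1.6 1.0 2.0
   vertex 1.7 4.6 0.2
   vertex 3.6 4.5 2.8
  endloop
 endfacet
 facet normal -0.824 0.320 0.467
  outer loop
   vertex 0.8 4.2 1.9
   vertex 0.2 2.8 1.8
   vertex 0.4 2.0 2.7
  endloop
 endfacet
 facet normal -0.849 0.389 -0.358
  outer loop
   vertex 0.8 4.2 1.9
   vertex 1.7 4.6 0.2
   vertex 0.2 2.8 1.8
  endloop
 endfacet
 facet normal -0.153 0.977 0.149
  outer loop
   vertex 0.8 4.2 1.9
   vertex 3.6 4.5 2.8
   vertex 1.7 4.6 0.2
  endloop
 endfacet
 facet normal 0.573 -0.039 0.818
  outer loop
   vertex 2.6 2.4 3.4
   vertex 2.3 0.1 3.5
   vertex 3.6 4.5 2.8
  endloop
 endfacet
 facet normal -0.316 0.082 0.945
  outer loop
   vertex 2.6 2.4 3.4
   vertex 0.4 2.0 2.7
   vertex 2.3 0.1 3.5
  endloop
 endfacet
 facet normal -0.319 0.398 0.860
  outer loop
   vertex 2.6 2.4 3.4
   vertex 3.6 4.5 2.8
   vertex 0.8 4.2 1.9
  endloop
 endfacet
 facet normal -0.342 0.375 0.861
  outer loop
   vertex 2.6 2.4 3.4
   vertex 0.8 4.2 1.9
   vertex 0.4 2.0 2.7
  endloop
 endfacet
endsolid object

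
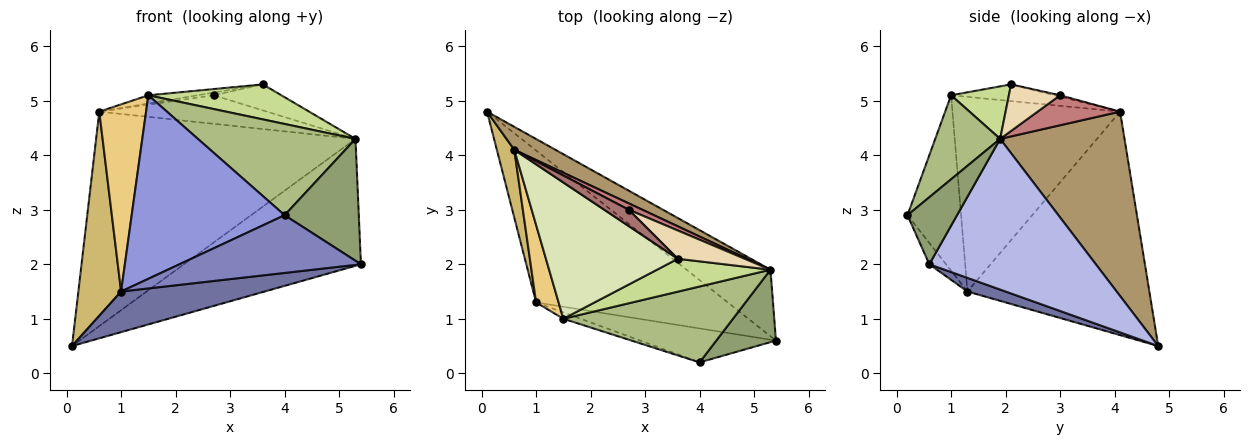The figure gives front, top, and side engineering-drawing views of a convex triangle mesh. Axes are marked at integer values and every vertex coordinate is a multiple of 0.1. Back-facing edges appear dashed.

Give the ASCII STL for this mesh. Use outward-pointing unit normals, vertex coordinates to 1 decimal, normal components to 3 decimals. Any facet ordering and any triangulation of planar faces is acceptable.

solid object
 facet normal 0.069 -0.258 -0.964
  outer loop
   vertex 1.0 1.3 1.5
   vertex 0.1 4.8 0.5
   vertex 5.4 0.6 2.0
  endloop
 endfacet
 facet normal -0.079 -0.859 -0.505
  outer loop
   vertex 1.0 1.3 1.5
   vertex 5.4 0.6 2.0
   vertex 4.0 0.2 2.9
  endloop
 endfacet
 facet normal -0.331 -0.943 -0.033
  outer loop
   vertex 1.0 1.3 1.5
   vertex 4.0 0.2 2.9
   vertex 1.5 1.0 5.1
  endloop
 endfacet
 facet normal 0.640 0.680 -0.357
  outer loop
   vertex 5.3 1.9 4.3
   vertex 5.4 0.6 2.0
   vertex 0.1 4.8 0.5
  endloop
 endfacet
 facet normal 0.498 -0.746 0.443
  outer loop
   vertex 5.3 1.9 4.3
   vertex 4.0 0.2 2.9
   vertex 5.4 0.6 2.0
  endloop
 endfacet
 facet normal 0.302 -0.733 0.610
  outer loop
   vertex 5.3 1.9 4.3
   vertex 1.5 1.0 5.1
   vertex 4.0 0.2 2.9
  endloop
 endfacet
 facet normal 0.302 -0.695 0.652
  outer loop
   vertex 5.3 1.9 4.3
   vertex 3.6 2.1 5.3
   vertex 1.5 1.0 5.1
  endloop
 endfacet
 facet normal -0.125 0.059 0.990
  outer loop
   vertex 0.6 4.1 4.8
   vertex 1.5 1.0 5.1
   vertex 3.6 2.1 5.3
  endloop
 endfacet
 facet normal 0.430 0.898 0.096
  outer loop
   vertex 0.6 4.1 4.8
   vertex 5.3 1.9 4.3
   vertex 0.1 4.8 0.5
  endloop
 endfacet
 facet normal -0.971 -0.228 0.076
  outer loop
   vertex 0.6 4.1 4.8
   vertex 0.1 4.8 0.5
   vertex 1.0 1.3 1.5
  endloop
 endfacet
 facet normal -0.957 -0.267 0.111
  outer loop
   vertex 0.6 4.1 4.8
   vertex 1.0 1.3 1.5
   vertex 1.5 1.0 5.1
  endloop
 endfacet
 facet normal 0.456 0.602 0.655
  outer loop
   vertex 2.7 3.0 5.1
   vertex 3.6 2.1 5.3
   vertex 5.3 1.9 4.3
  endloop
 endfacet
 facet normal -0.055 0.164 0.985
  outer loop
   vertex 2.7 3.0 5.1
   vertex 0.6 4.1 4.8
   vertex 3.6 2.1 5.3
  endloop
 endfacet
 facet normal 0.433 0.880 0.197
  outer loop
   vertex 2.7 3.0 5.1
   vertex 5.3 1.9 4.3
   vertex 0.6 4.1 4.8
  endloop
 endfacet
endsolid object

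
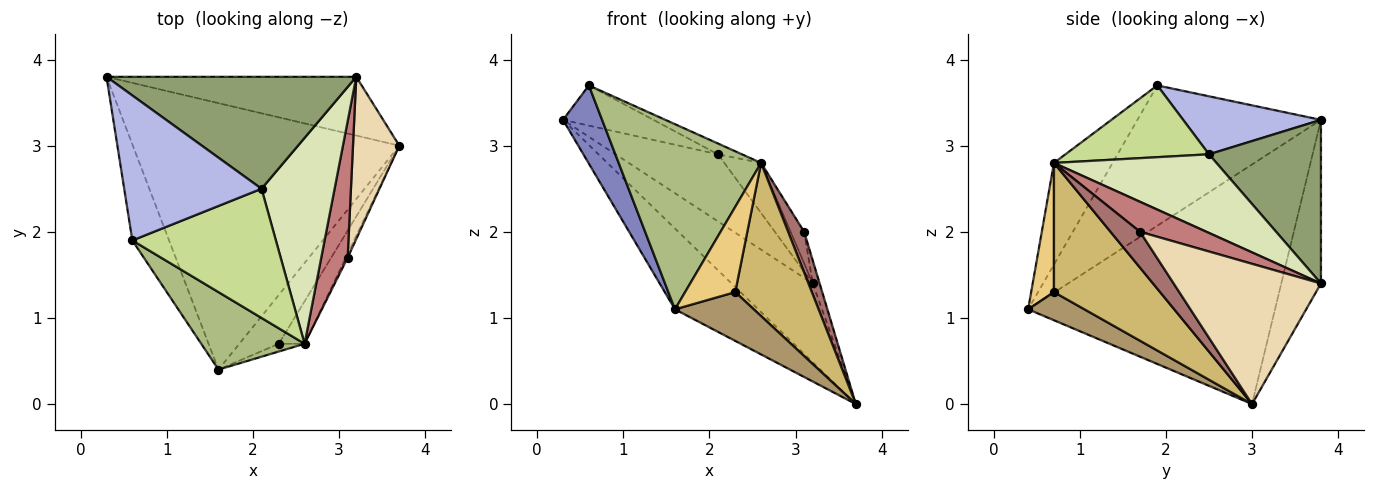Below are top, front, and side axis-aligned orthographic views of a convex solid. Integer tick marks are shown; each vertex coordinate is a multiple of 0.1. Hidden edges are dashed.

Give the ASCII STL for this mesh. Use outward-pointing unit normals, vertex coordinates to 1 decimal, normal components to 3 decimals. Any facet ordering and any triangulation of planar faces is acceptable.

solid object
 facet normal -0.652 0.220 -0.725
  outer loop
   vertex 1.6 0.4 1.1
   vertex 0.3 3.8 3.3
   vertex 3.7 3.0 0.0
  endloop
 endfacet
 facet normal -0.948 -0.202 -0.248
  outer loop
   vertex 0.6 1.9 3.7
   vertex 0.3 3.8 3.3
   vertex 1.6 0.4 1.1
  endloop
 endfacet
 facet normal -0.365 0.746 -0.557
  outer loop
   vertex 3.2 3.8 1.4
   vertex 3.7 3.0 0.0
   vertex 0.3 3.8 3.3
  endloop
 endfacet
 facet normal 0.377 0.247 0.893
  outer loop
   vertex 2.1 2.5 2.9
   vertex 0.3 3.8 3.3
   vertex 0.6 1.9 3.7
  endloop
 endfacet
 facet normal 0.490 0.448 0.748
  outer loop
   vertex 2.1 2.5 2.9
   vertex 3.2 3.8 1.4
   vertex 0.3 3.8 3.3
  endloop
 endfacet
 facet normal -0.355 -0.862 0.361
  outer loop
   vertex 2.6 0.7 2.8
   vertex 0.6 1.9 3.7
   vertex 1.6 0.4 1.1
  endloop
 endfacet
 facet normal 0.446 0.074 0.892
  outer loop
   vertex 2.6 0.7 2.8
   vertex 2.1 2.5 2.9
   vertex 0.6 1.9 3.7
  endloop
 endfacet
 facet normal 0.723 0.163 0.672
  outer loop
   vertex 2.6 0.7 2.8
   vertex 3.2 3.8 1.4
   vertex 2.1 2.5 2.9
  endloop
 endfacet
 facet normal 0.451 -0.631 -0.631
  outer loop
   vertex 2.3 0.7 1.3
   vertex 1.6 0.4 1.1
   vertex 3.7 3.0 0.0
  endloop
 endfacet
 facet normal 0.800 -0.578 -0.160
  outer loop
   vertex 2.3 0.7 1.3
   vertex 3.7 3.0 0.0
   vertex 2.6 0.7 2.8
  endloop
 endfacet
 facet normal 0.412 -0.907 -0.082
  outer loop
   vertex 2.3 0.7 1.3
   vertex 2.6 0.7 2.8
   vertex 1.6 0.4 1.1
  endloop
 endfacet
 facet normal 0.949 0.044 0.313
  outer loop
   vertex 3.1 1.7 2.0
   vertex 3.7 3.0 0.0
   vertex 3.2 3.8 1.4
  endloop
 endfacet
 facet normal 0.878 -0.476 -0.046
  outer loop
   vertex 3.1 1.7 2.0
   vertex 2.6 0.7 2.8
   vertex 3.7 3.0 0.0
  endloop
 endfacet
 facet normal 0.742 0.151 0.653
  outer loop
   vertex 3.1 1.7 2.0
   vertex 3.2 3.8 1.4
   vertex 2.6 0.7 2.8
  endloop
 endfacet
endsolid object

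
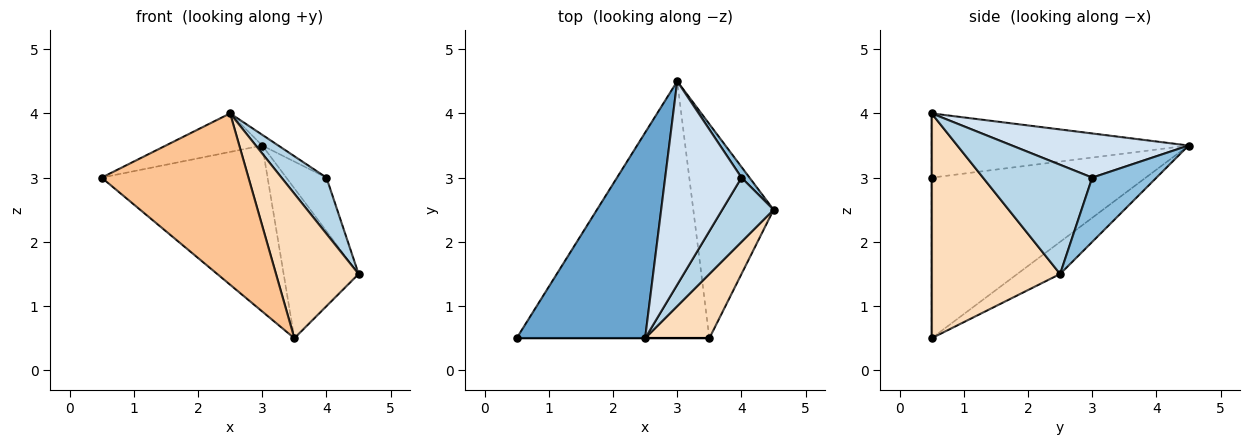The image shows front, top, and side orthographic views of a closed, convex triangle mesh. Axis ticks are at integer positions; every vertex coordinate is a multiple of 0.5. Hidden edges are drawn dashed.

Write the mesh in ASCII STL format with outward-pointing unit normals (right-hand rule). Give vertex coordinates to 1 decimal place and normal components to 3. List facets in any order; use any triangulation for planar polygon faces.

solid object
 facet normal -0.441 0.165 0.882
  outer loop
   vertex 2.5 0.5 4.0
   vertex 3.0 4.5 3.5
   vertex 0.5 0.5 3.0
  endloop
 endfacet
 facet normal 0.843 0.527 0.105
  outer loop
   vertex 4.0 3.0 3.0
   vertex 4.5 2.5 1.5
   vertex 3.0 4.5 3.5
  endloop
 endfacet
 facet normal 0.848 -0.349 0.399
  outer loop
   vertex 4.0 3.0 3.0
   vertex 2.5 0.5 4.0
   vertex 4.5 2.5 1.5
  endloop
 endfacet
 facet normal 0.501 0.046 0.865
  outer loop
   vertex 4.0 3.0 3.0
   vertex 3.0 4.5 3.5
   vertex 2.5 0.5 4.0
  endloop
 endfacet
 facet normal -0.573 0.444 -0.688
  outer loop
   vertex 3.5 0.5 0.5
   vertex 0.5 0.5 3.0
   vertex 3.0 4.5 3.5
  endloop
 endfacet
 facet normal -0.311 0.545 -0.778
  outer loop
   vertex 3.5 0.5 0.5
   vertex 3.0 4.5 3.5
   vertex 4.5 2.5 1.5
  endloop
 endfacet
 facet normal 0.000 -1.000 0.000
  outer loop
   vertex 3.5 0.5 0.5
   vertex 2.5 0.5 4.0
   vertex 0.5 0.5 3.0
  endloop
 endfacet
 facet normal 0.818 -0.526 0.234
  outer loop
   vertex 3.5 0.5 0.5
   vertex 4.5 2.5 1.5
   vertex 2.5 0.5 4.0
  endloop
 endfacet
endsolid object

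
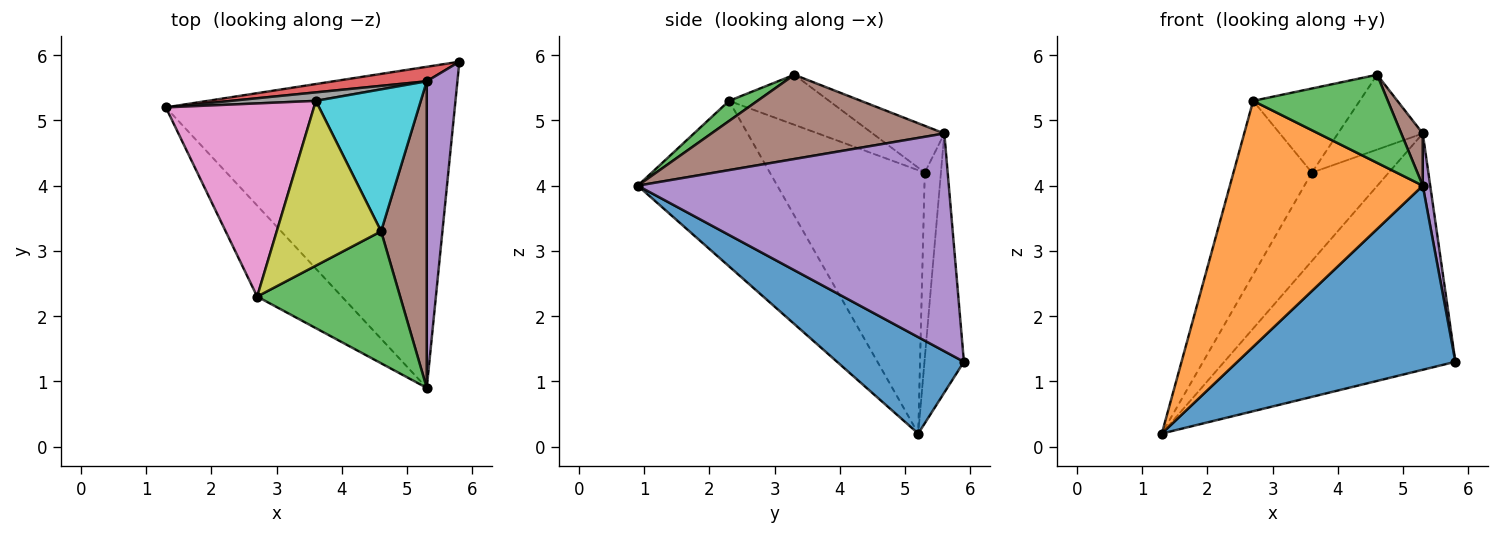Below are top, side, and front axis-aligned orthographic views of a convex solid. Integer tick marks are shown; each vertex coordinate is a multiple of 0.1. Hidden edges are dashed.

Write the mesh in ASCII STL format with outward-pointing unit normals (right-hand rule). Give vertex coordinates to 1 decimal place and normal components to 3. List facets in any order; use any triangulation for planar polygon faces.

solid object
 facet normal 0.278 -0.478 -0.833
  outer loop
   vertex 5.3 0.9 4.0
   vertex 1.3 5.2 0.2
   vertex 5.8 5.9 1.3
  endloop
 endfacet
 facet normal -0.561 -0.776 -0.287
  outer loop
   vertex 2.7 2.3 5.3
   vertex 1.3 5.2 0.2
   vertex 5.3 0.9 4.0
  endloop
 endfacet
 facet normal 0.116 -0.551 0.826
  outer loop
   vertex 2.7 2.3 5.3
   vertex 5.3 0.9 4.0
   vertex 4.6 3.3 5.7
  endloop
 endfacet
 facet normal -0.168 0.984 0.060
  outer loop
   vertex 5.3 5.6 4.8
   vertex 5.8 5.9 1.3
   vertex 1.3 5.2 0.2
  endloop
 endfacet
 facet normal 0.990 -0.024 0.139
  outer loop
   vertex 5.3 5.6 4.8
   vertex 5.3 0.9 4.0
   vertex 5.8 5.9 1.3
  endloop
 endfacet
 facet normal 0.876 -0.081 0.475
  outer loop
   vertex 5.3 5.6 4.8
   vertex 4.6 3.3 5.7
   vertex 5.3 0.9 4.0
  endloop
 endfacet
 facet normal -0.797 0.404 0.448
  outer loop
   vertex 3.6 5.3 4.2
   vertex 1.3 5.2 0.2
   vertex 2.7 2.3 5.3
  endloop
 endfacet
 facet normal -0.205 0.974 0.093
  outer loop
   vertex 3.6 5.3 4.2
   vertex 5.3 5.6 4.8
   vertex 1.3 5.2 0.2
  endloop
 endfacet
 facet normal -0.393 0.418 0.819
  outer loop
   vertex 3.6 5.3 4.2
   vertex 2.7 2.3 5.3
   vertex 4.6 3.3 5.7
  endloop
 endfacet
 facet normal -0.367 0.434 0.823
  outer loop
   vertex 3.6 5.3 4.2
   vertex 4.6 3.3 5.7
   vertex 5.3 5.6 4.8
  endloop
 endfacet
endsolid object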